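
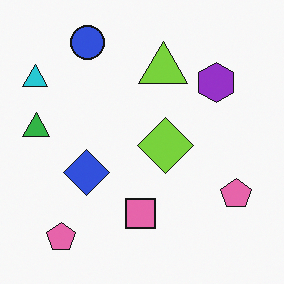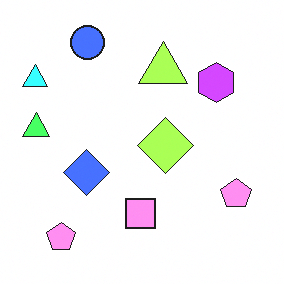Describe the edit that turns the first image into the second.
The transformation is: brightened a lot.

Every pixel — background and shapes alike — is uniformly brightened.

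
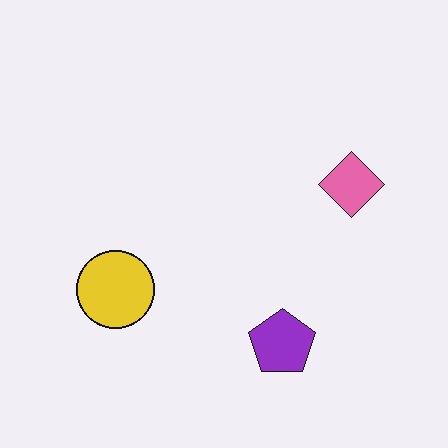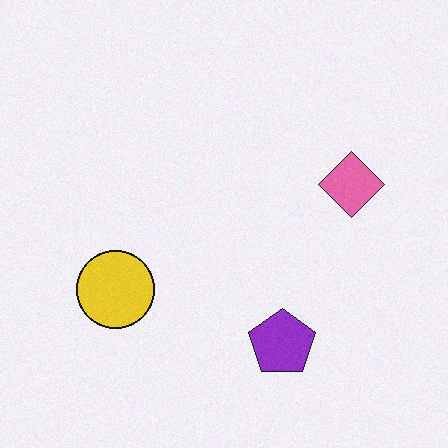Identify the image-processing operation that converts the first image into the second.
The second image is the first degraded with subtle gaussian noise.

Random speckle covers the whole image, including the flat background.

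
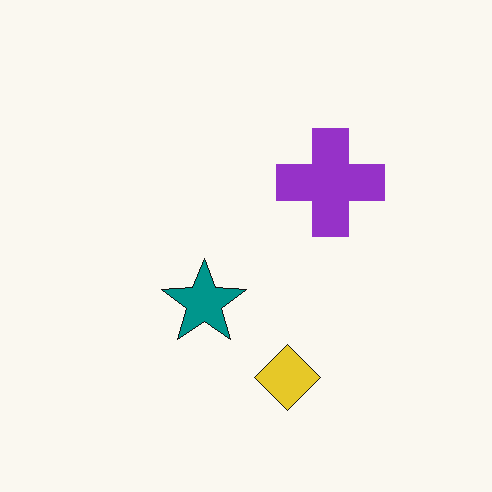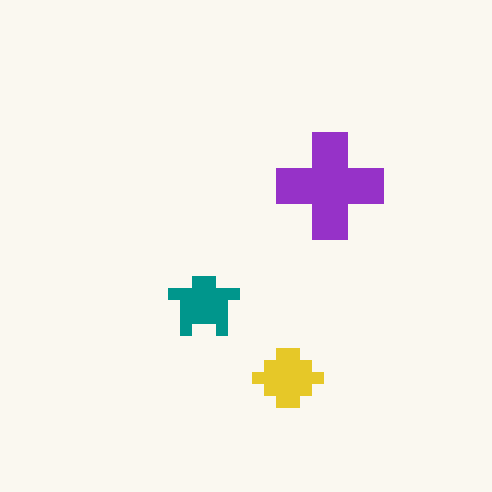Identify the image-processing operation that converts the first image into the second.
Coarsely pixelated.

Shapes are reduced to large square blocks; fine edges and outlines are lost — a downscale-then-upscale (mosaic) effect.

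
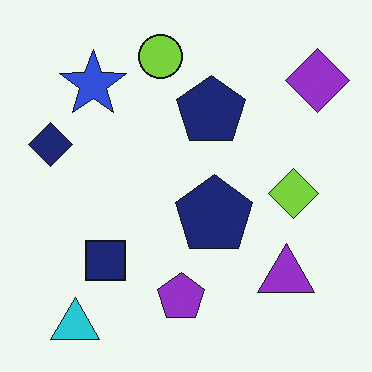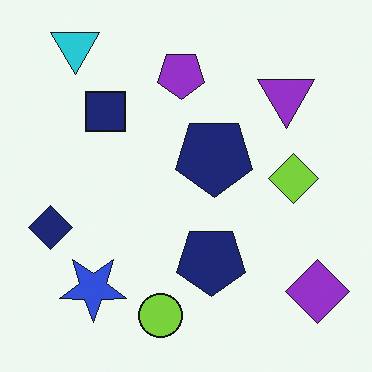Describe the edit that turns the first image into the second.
It was flipped vertically (top ↔ bottom).

The cyan triangle is in the bottom-left of the first image and the top-left of the second — shapes on opposite sides of the horizontal midline have swapped in a mirror flip.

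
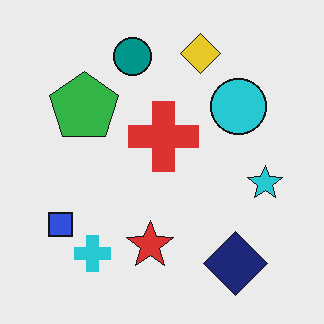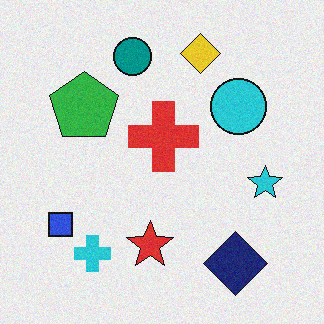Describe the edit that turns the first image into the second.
It was degraded with light additive noise.

Random speckle covers the whole image, including the flat background.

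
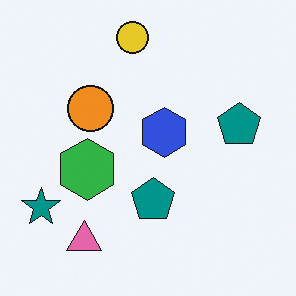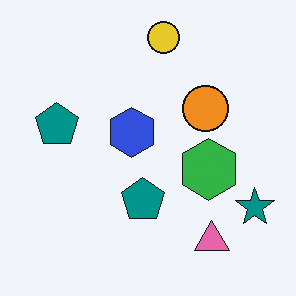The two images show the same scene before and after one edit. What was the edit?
The transformation is: flipped horizontally (left ↔ right).

The teal star is in the bottom-left of the first image and the bottom-right of the second — shapes on opposite sides of the vertical midline have swapped in a mirror flip.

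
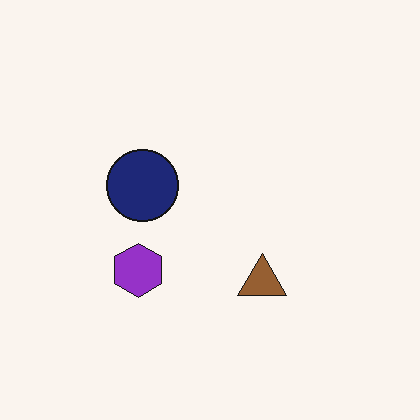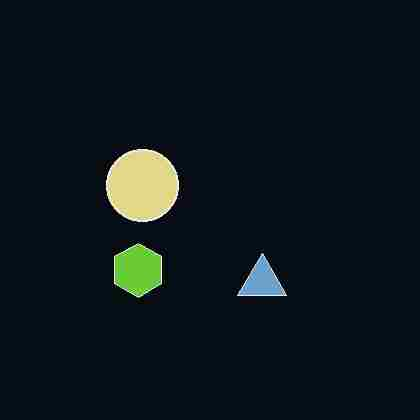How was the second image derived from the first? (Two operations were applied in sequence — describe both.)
The transformation is: color-inverted (negative), then heavily JPEG-compressed with obvious blocking artifacts.

The light background has become dark and every shape's color is its complement — a photographic negative. Blocky 8×8 compression artifacts appear around shape edges and the flat background shows ringing — characteristic JPEG degradation.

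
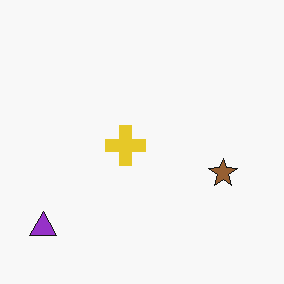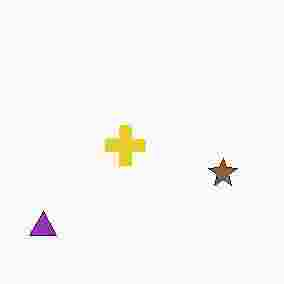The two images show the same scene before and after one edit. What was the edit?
The second image is the first heavily JPEG-compressed with obvious blocking artifacts.

Blocky 8×8 compression artifacts appear around shape edges and the flat background shows ringing — characteristic JPEG degradation.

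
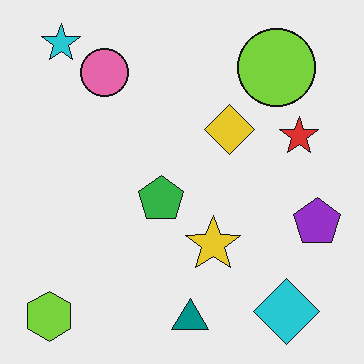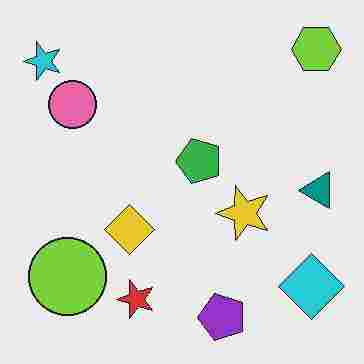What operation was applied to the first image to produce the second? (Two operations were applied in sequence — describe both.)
The image was heavily JPEG-compressed with obvious blocking artifacts, then transposed (reflected across the top-left ↔ bottom-right diagonal).

Blocky 8×8 compression artifacts appear around shape edges and the flat background shows ringing — characteristic JPEG degradation. Shapes have swapped their row and column positions — what was in the top-right is now in the bottom-left — a diagonal reflection.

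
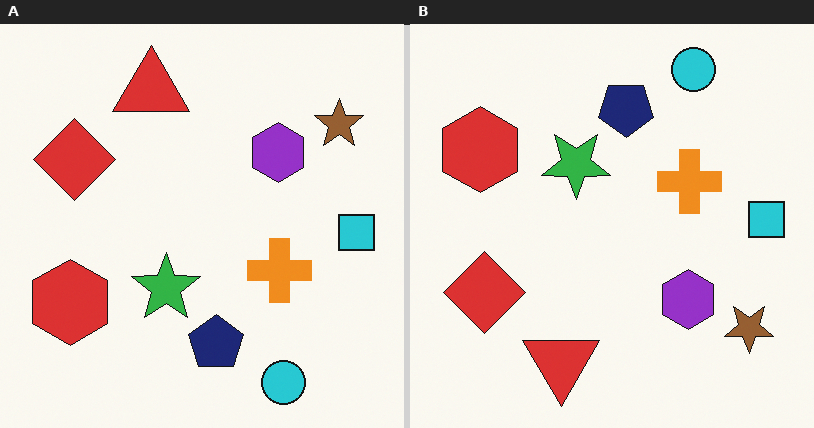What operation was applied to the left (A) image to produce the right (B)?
The image was flipped vertically (top ↔ bottom).

The cyan circle is in the bottom-right of the left (A) image and the top-right of the right (B) — shapes on opposite sides of the horizontal midline have swapped in a mirror flip.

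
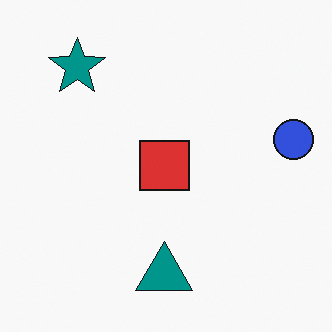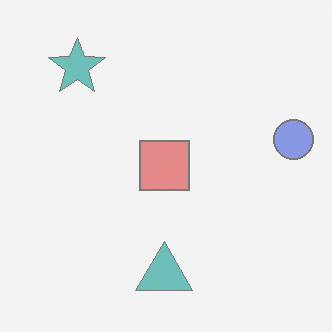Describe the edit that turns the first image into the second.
The second image is the first washed out (contrast reduced).

Tones are pushed toward mid-grey across the whole image — a global contrast change.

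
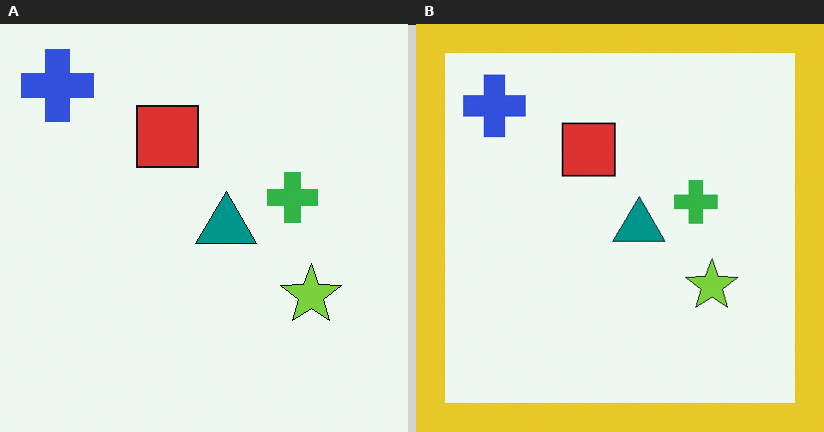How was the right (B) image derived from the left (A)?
The transformation is: framed with a yellow border.

A solid yellow frame runs around the edge of the right (B) image, with the content slightly shrunk inside it.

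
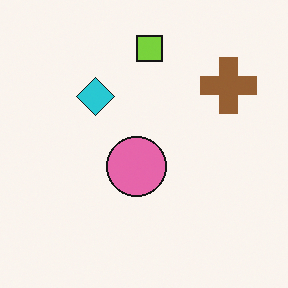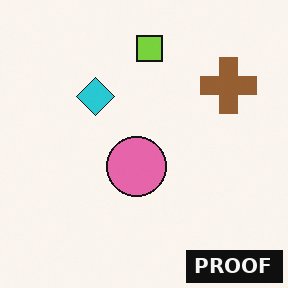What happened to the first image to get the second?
The transformation is: watermarked with the text "PROOF" in the lower-right corner.

A dark label reading "PROOF" appears in the lower-right corner.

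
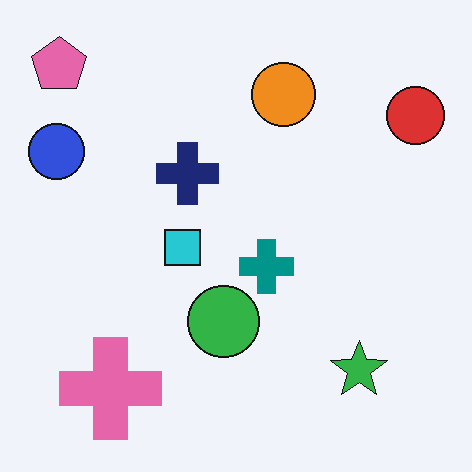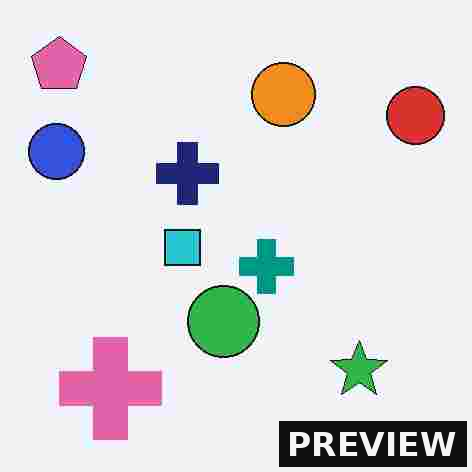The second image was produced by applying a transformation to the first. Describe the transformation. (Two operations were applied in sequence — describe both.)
It was heavily JPEG-compressed with obvious blocking artifacts, then watermarked with the text "PREVIEW" in the lower-right corner.

Blocky 8×8 compression artifacts appear around shape edges and the flat background shows ringing — characteristic JPEG degradation. A dark label reading "PREVIEW" appears in the lower-right corner.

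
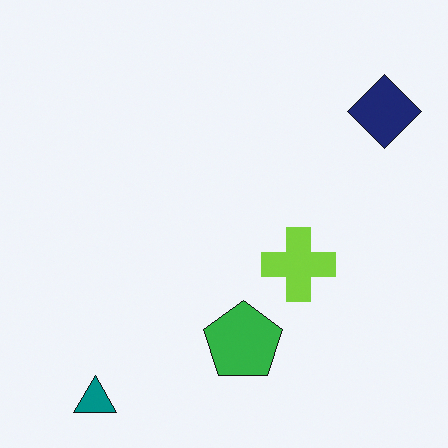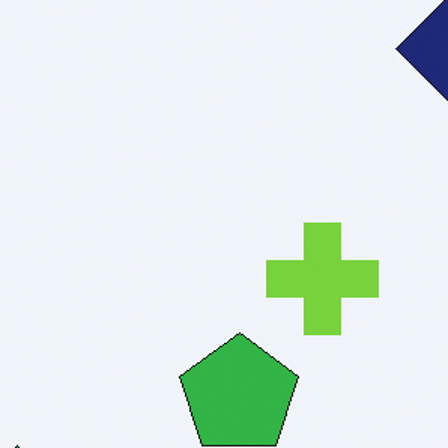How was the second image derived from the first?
This is the original image cropped slightly and scaled back up.

The visible shapes are larger and the field of view is narrower; shapes near the original edges may be partly or wholly outside the frame — a crop-and-rescale.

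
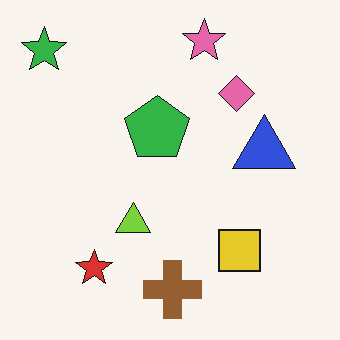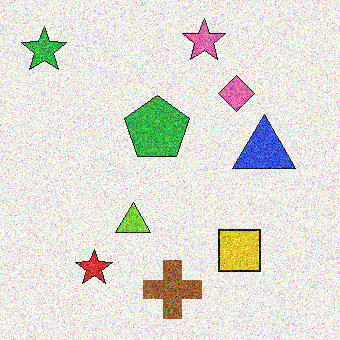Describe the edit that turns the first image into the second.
Degraded with strong gaussian noise.

Random speckle covers the whole image, including the flat background.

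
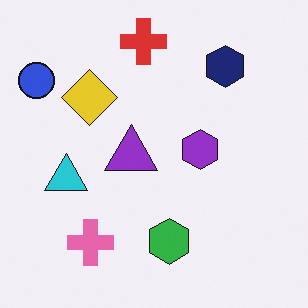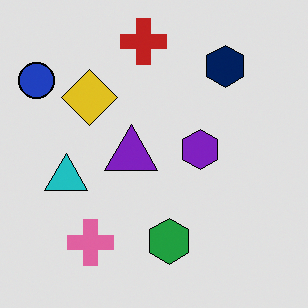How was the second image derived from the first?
The transformation is: posterized to a reduced palette.

Each flat color has snapped to a coarser quantized level — most visibly, the near-white background has dropped to a flat grey.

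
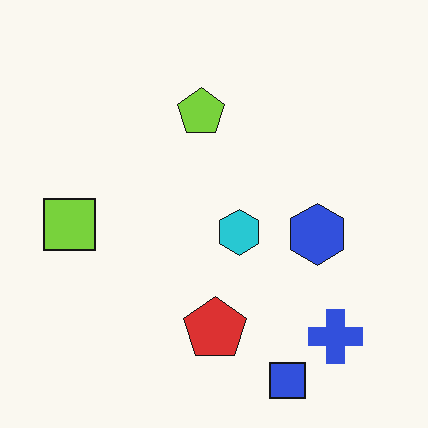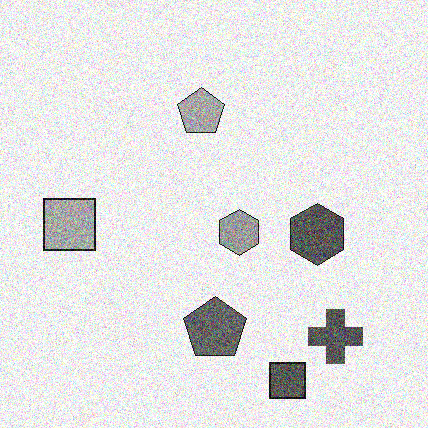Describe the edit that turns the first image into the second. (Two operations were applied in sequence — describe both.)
The second image is the first converted to grayscale, then degraded with a thick layer of grain.

All color is removed — every shape is now a shade of grey. Random speckle covers the whole image, including the flat background.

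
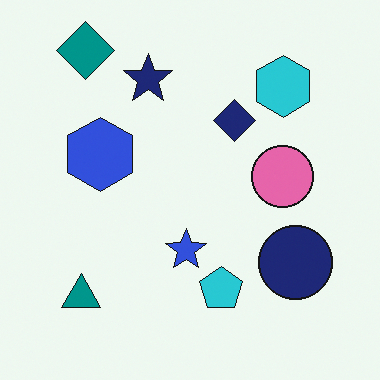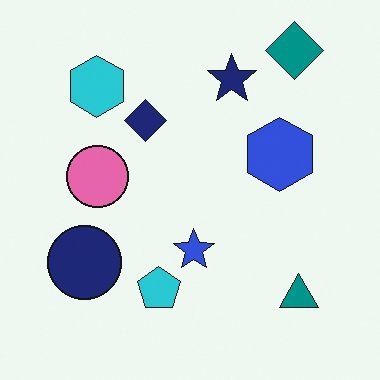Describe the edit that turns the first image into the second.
The image was flipped horizontally (left ↔ right).

The teal triangle is in the bottom-left of the first image and the bottom-right of the second — shapes on opposite sides of the vertical midline have swapped in a mirror flip.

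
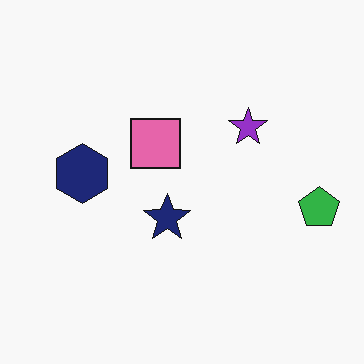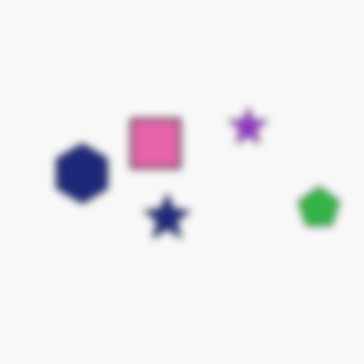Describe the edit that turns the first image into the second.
The second image is the first noticeably gaussian-blurred.

Shape edges and outlines are uniformly softened across the whole image.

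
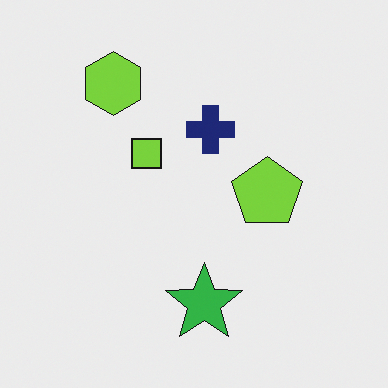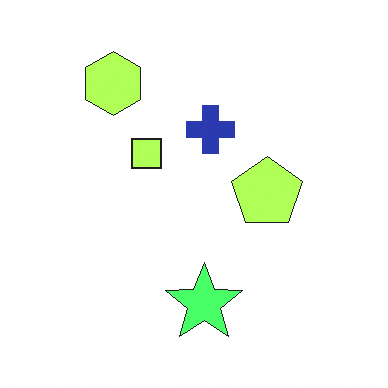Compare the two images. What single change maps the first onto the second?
It was brightened a lot.

Every pixel — background and shapes alike — is uniformly brightened.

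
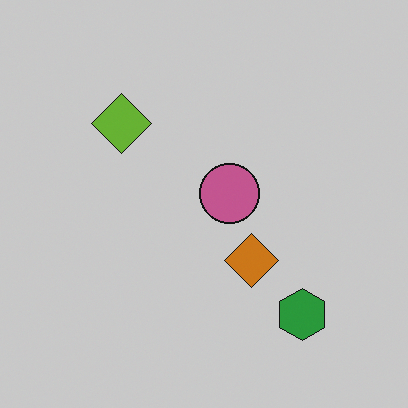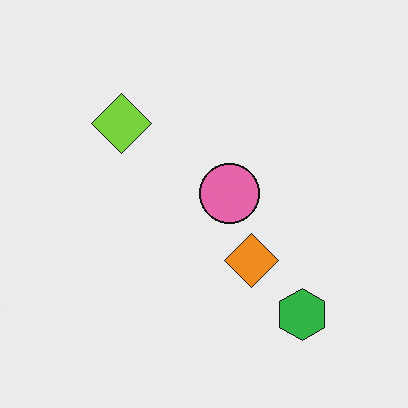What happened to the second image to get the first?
It was slightly darkened.

Every pixel — background and shapes alike — is uniformly darkened.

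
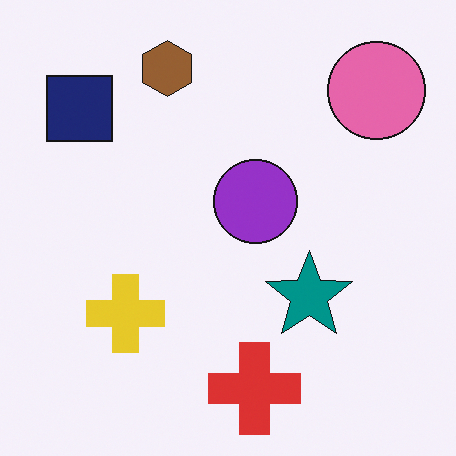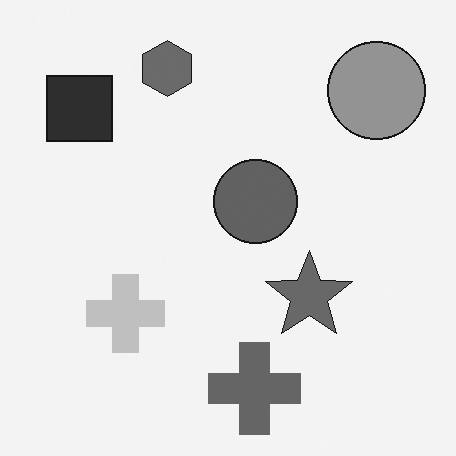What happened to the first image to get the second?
The second image is the first converted to grayscale.

All color is removed — every shape is now a shade of grey.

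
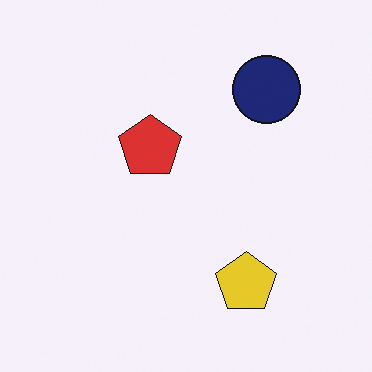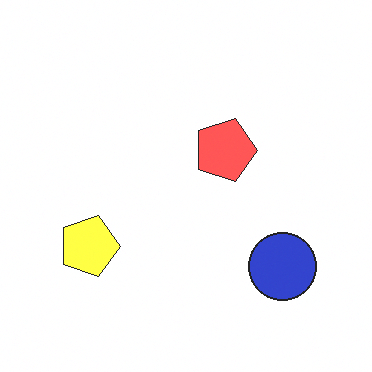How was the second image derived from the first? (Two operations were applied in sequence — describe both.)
The second image is the first substantially brightened, then rotated 90° clockwise.

Every pixel — background and shapes alike — is uniformly brightened. The navy circle sits in the top-right of the first image and the bottom-right of the second — consistent with a whole-image 90° clockwise rotation.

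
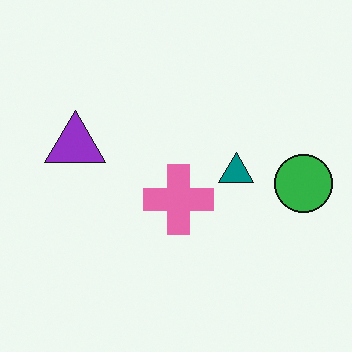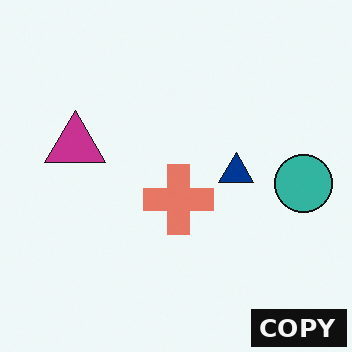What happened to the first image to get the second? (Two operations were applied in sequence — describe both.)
It was hue-shifted by a small amount, then watermarked with the text "COPY" in the lower-right corner.

Every shape's color has rotated by the same amount around the hue wheel — a uniform hue shift. A dark label reading "COPY" appears in the lower-right corner.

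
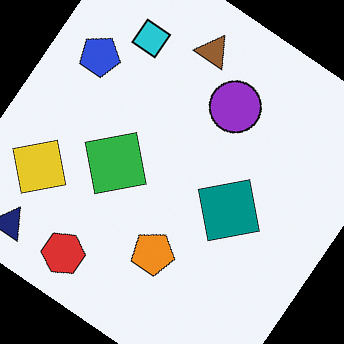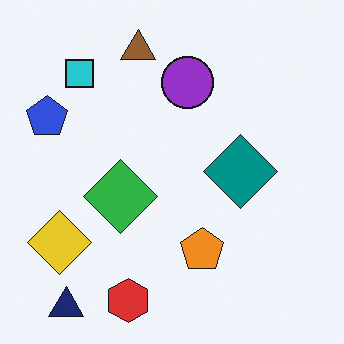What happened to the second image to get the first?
It was rotated clockwise by a large amount — several tens of degrees.

Every shape is tilted by the same angle and the image corners show triangular fill wedges — a whole-image rotation by a non-right angle.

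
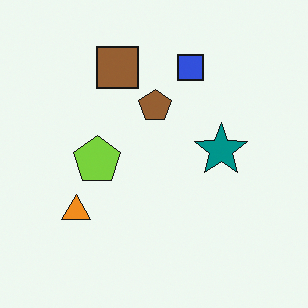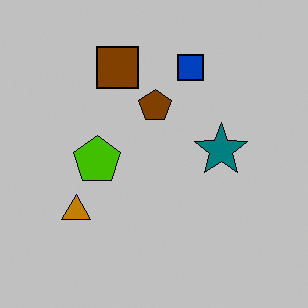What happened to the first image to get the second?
The image was heavily posterized to just a handful of flat colors.

Each flat color has snapped to a coarser quantized level — most visibly, the near-white background has dropped to a flat grey.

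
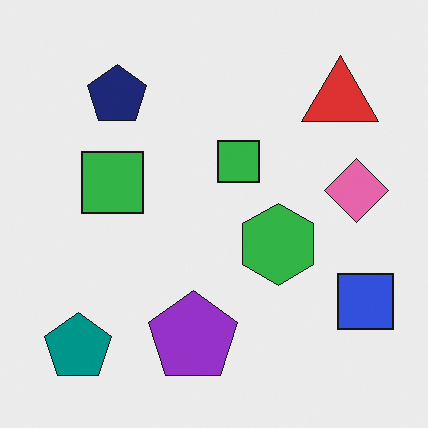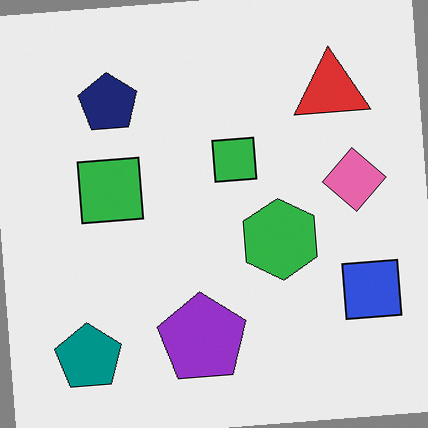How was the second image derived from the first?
The transformation is: rotated counter-clockwise by a few degrees.

Every shape is tilted by the same angle and the image corners show triangular fill wedges — a whole-image rotation by a non-right angle.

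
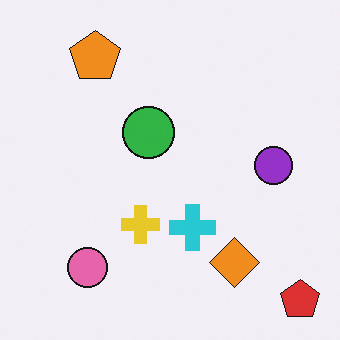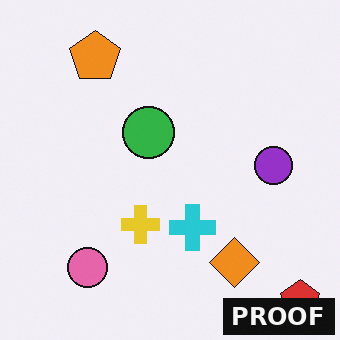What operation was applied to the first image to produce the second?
The second image is the first watermarked with the text "PROOF" in the lower-right corner.

A dark label reading "PROOF" appears in the lower-right corner.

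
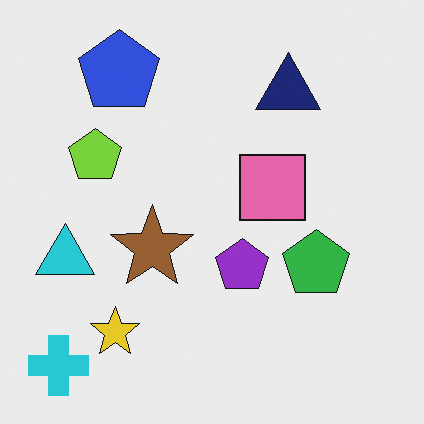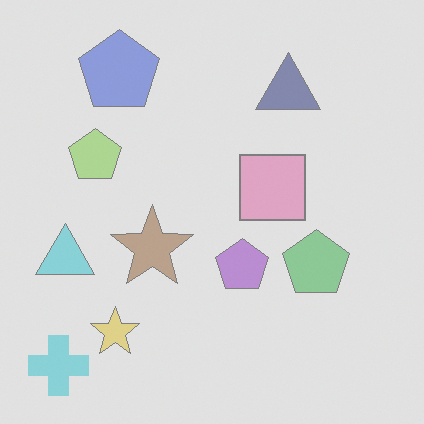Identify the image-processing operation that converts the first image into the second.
Washed out (contrast reduced).

Tones are pushed toward mid-grey across the whole image — a global contrast change.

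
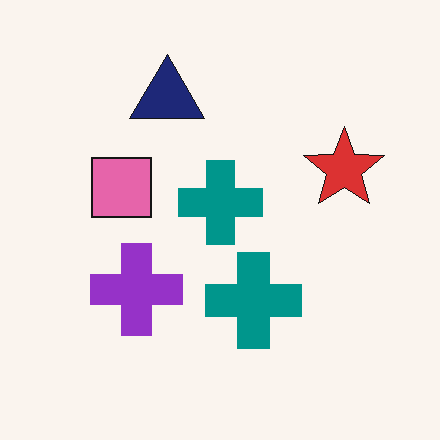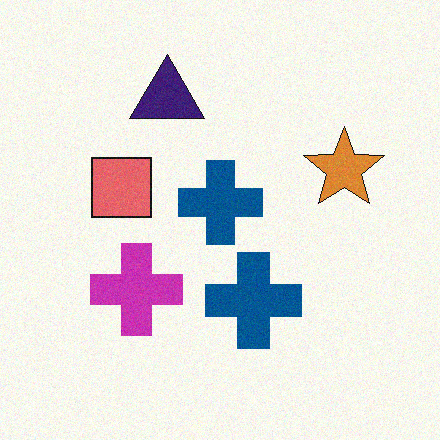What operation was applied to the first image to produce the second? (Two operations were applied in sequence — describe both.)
It was hue-shifted by a small amount, then degraded with a light layer of grain.

Every shape's color has rotated by the same amount around the hue wheel — a uniform hue shift. Random speckle covers the whole image, including the flat background.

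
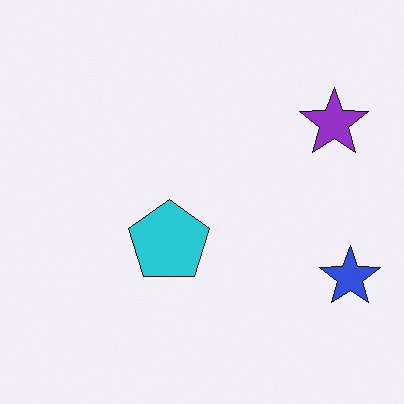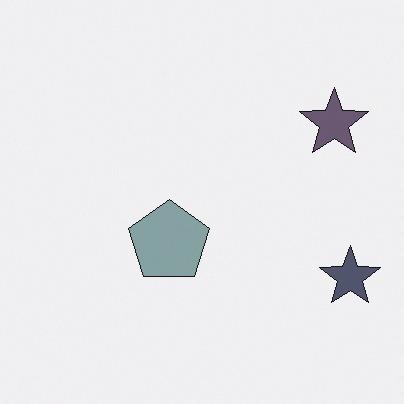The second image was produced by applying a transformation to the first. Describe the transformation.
The second image is the first heavily desaturated.

All colors are more muted and greyish — a global saturation change.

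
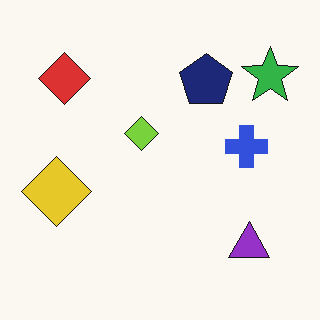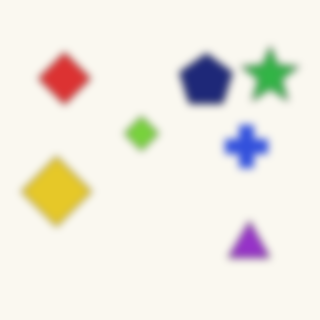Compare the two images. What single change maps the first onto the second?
It was moderately blurred.

Shape edges and outlines are uniformly softened across the whole image.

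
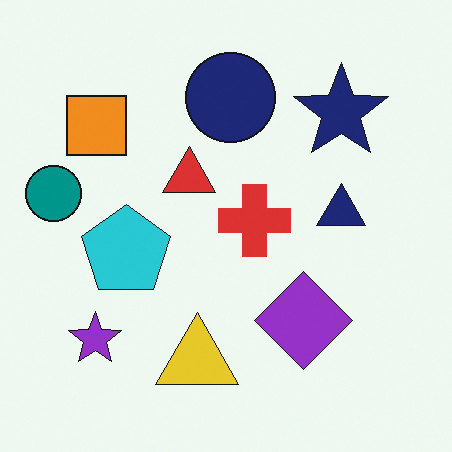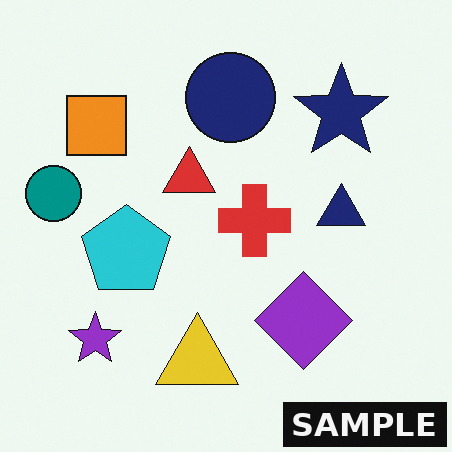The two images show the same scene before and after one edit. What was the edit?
The transformation is: watermarked with the text "SAMPLE" in the lower-right corner.

A dark label reading "SAMPLE" appears in the lower-right corner.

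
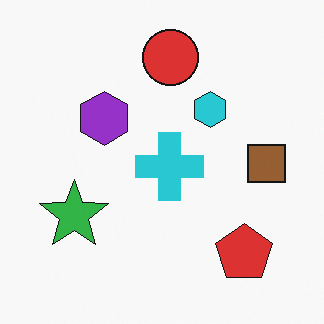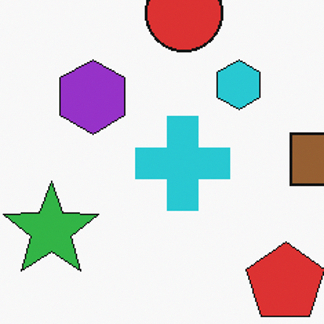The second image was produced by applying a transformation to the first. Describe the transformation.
The transformation is: cropped slightly and scaled back up.

The visible shapes are larger and the field of view is narrower; shapes near the original edges may be partly or wholly outside the frame — a crop-and-rescale.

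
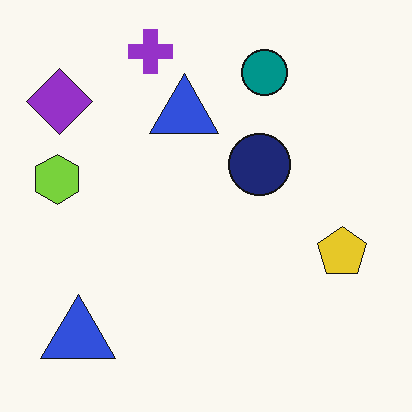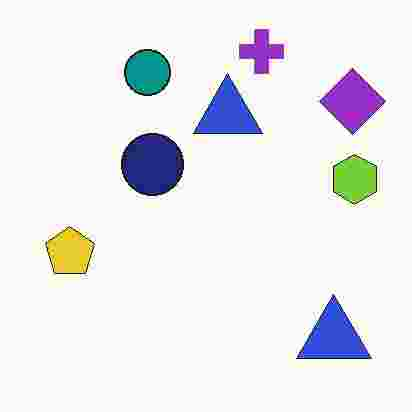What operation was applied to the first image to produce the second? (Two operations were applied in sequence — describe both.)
This is the original image flipped horizontally (left ↔ right), then degraded with heavy JPEG compression.

The lime hexagon is in the left of the first image and the right of the second — shapes on opposite sides of the vertical midline have swapped in a mirror flip. Blocky 8×8 compression artifacts appear around shape edges and the flat background shows ringing — characteristic JPEG degradation.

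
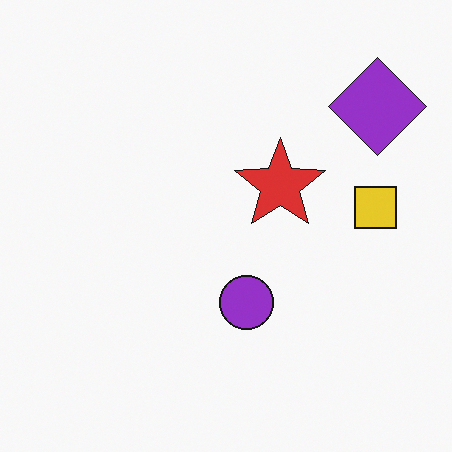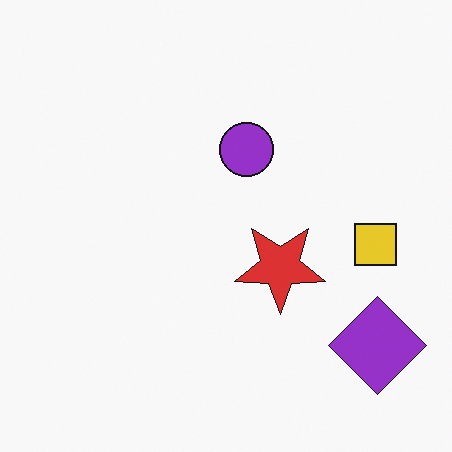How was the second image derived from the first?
The image was flipped vertically (top ↔ bottom).

The purple diamond is in the top-right of the first image and the bottom-right of the second — shapes on opposite sides of the horizontal midline have swapped in a mirror flip.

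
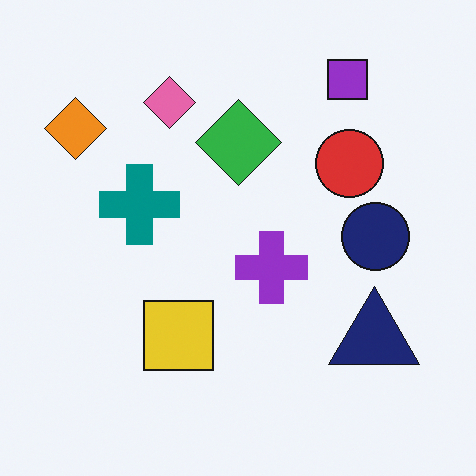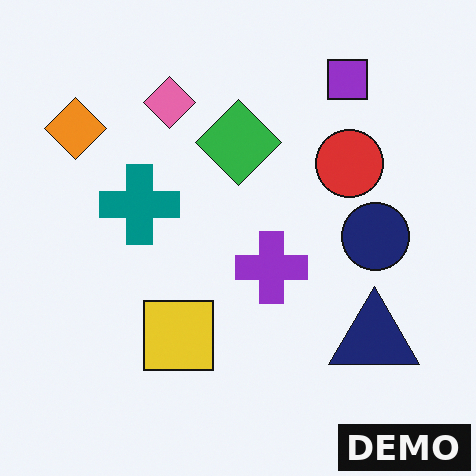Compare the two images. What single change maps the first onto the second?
This is the original image watermarked with the text "DEMO" in the lower-right corner.

A dark label reading "DEMO" appears in the lower-right corner.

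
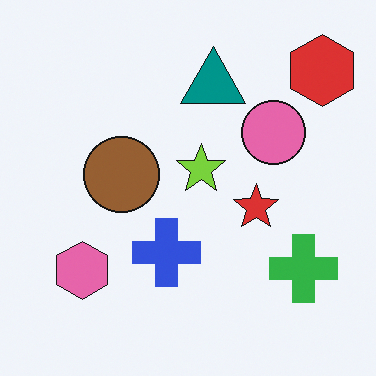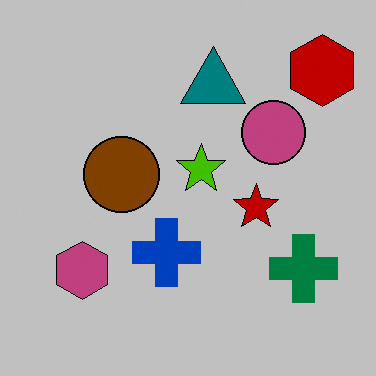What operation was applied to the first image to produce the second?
The image was heavily posterized to just a handful of flat colors.

Each flat color has snapped to a coarser quantized level — most visibly, the near-white background has dropped to a flat grey.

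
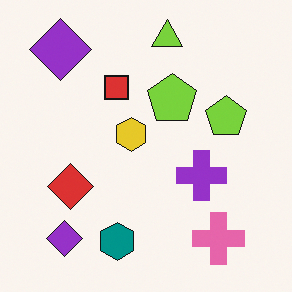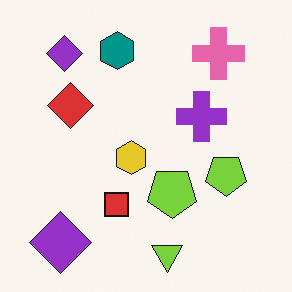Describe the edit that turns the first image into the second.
This is the original image flipped vertically (top ↔ bottom).

The lime triangle is in the top of the first image and the bottom of the second — shapes on opposite sides of the horizontal midline have swapped in a mirror flip.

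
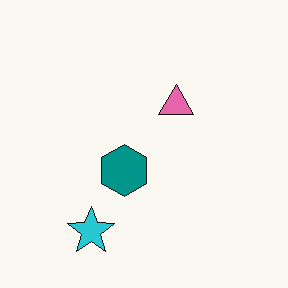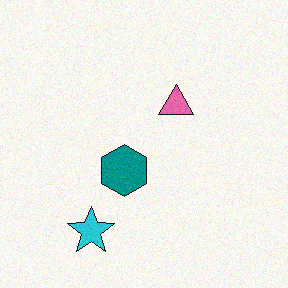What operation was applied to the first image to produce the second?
The transformation is: degraded with a light layer of grain.

Random speckle covers the whole image, including the flat background.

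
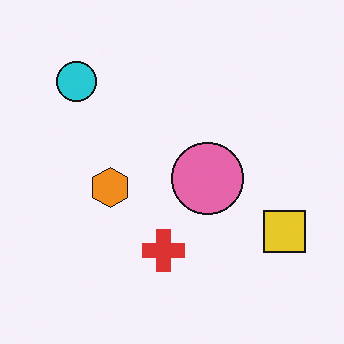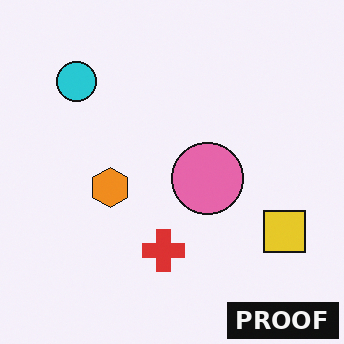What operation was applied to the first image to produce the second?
It was watermarked with the text "PROOF" in the lower-right corner.

A dark label reading "PROOF" appears in the lower-right corner.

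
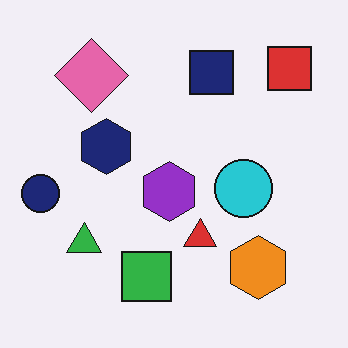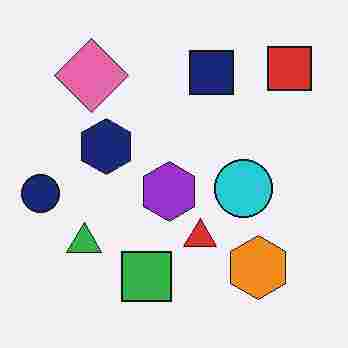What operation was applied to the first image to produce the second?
Degraded with heavy JPEG compression.

Blocky 8×8 compression artifacts appear around shape edges and the flat background shows ringing — characteristic JPEG degradation.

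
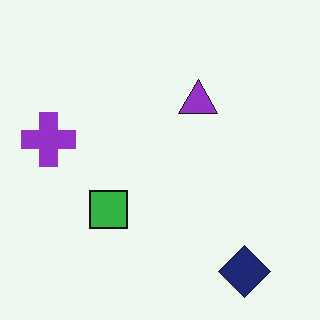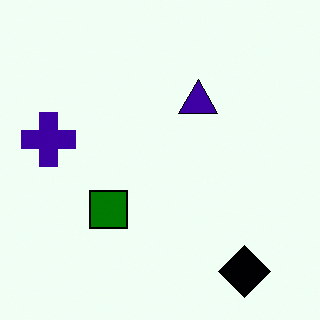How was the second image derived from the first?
The image was given much higher contrast.

Tones are pushed away from mid-grey across the whole image — a global contrast change.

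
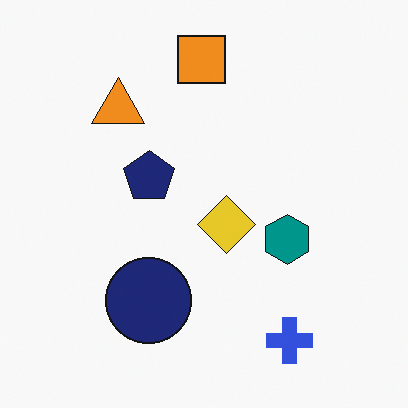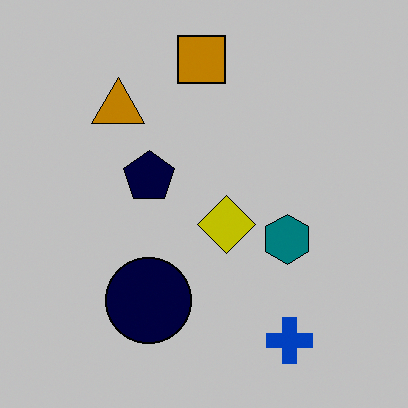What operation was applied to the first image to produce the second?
Aggressively posterized.

Each flat color has snapped to a coarser quantized level — most visibly, the near-white background has dropped to a flat grey.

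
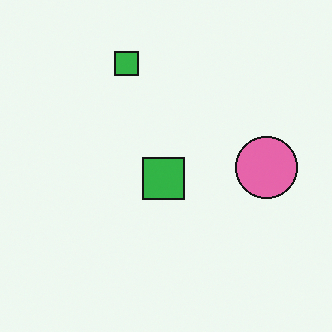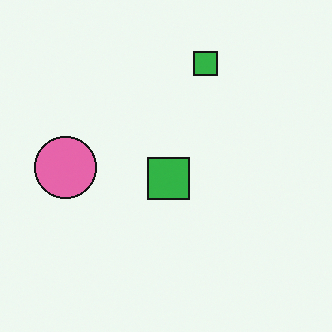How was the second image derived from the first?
It was flipped horizontally (left ↔ right).

The pink circle is in the right of the first image and the left of the second — shapes on opposite sides of the vertical midline have swapped in a mirror flip.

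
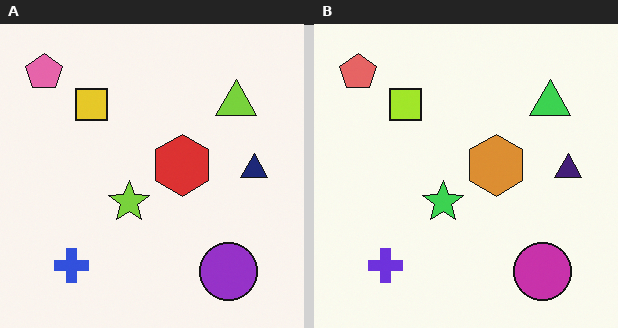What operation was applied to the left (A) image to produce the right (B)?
Hue-shifted by a small amount.

Every shape's color has rotated by the same amount around the hue wheel — a uniform hue shift.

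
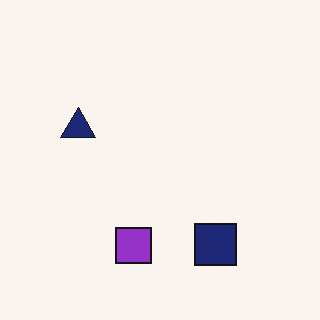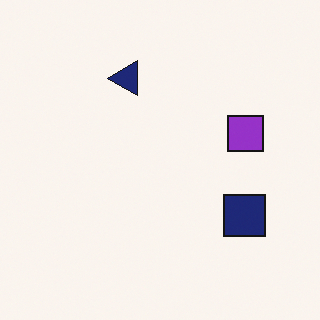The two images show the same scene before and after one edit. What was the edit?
Transposed (reflected across the top-left ↔ bottom-right diagonal).

Shapes have swapped their row and column positions — what was in the top-right is now in the bottom-left — a diagonal reflection.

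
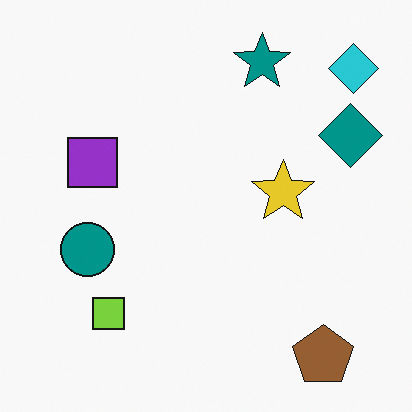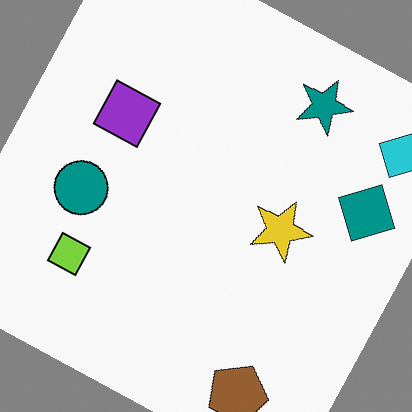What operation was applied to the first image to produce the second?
It was rotated clockwise by a clearly visible amount.

Every shape is tilted by the same angle and the image corners show triangular fill wedges — a whole-image rotation by a non-right angle.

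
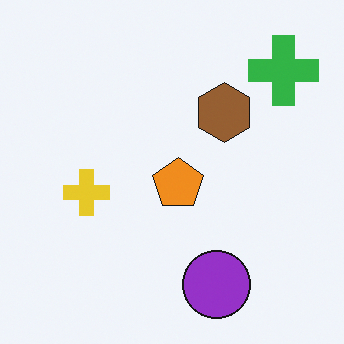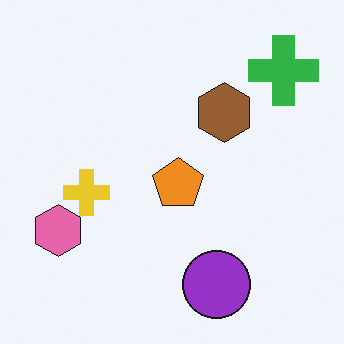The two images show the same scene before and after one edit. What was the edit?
This is the original image overlaid with an additional pink hexagon.

A pink hexagon appears in the second image that is absent from the first.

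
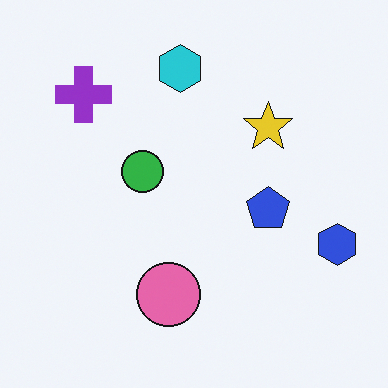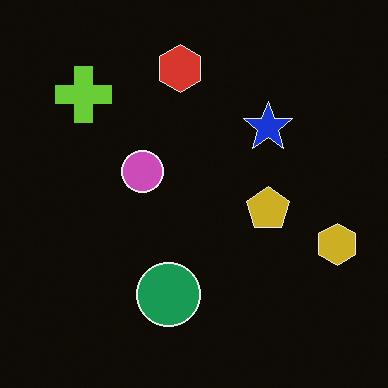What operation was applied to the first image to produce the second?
The transformation is: color-inverted (negative).

The light background has become dark and every shape's color is its complement — a photographic negative.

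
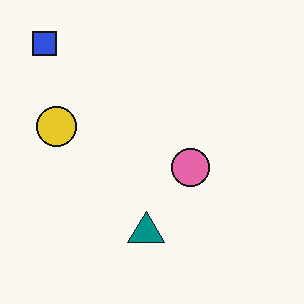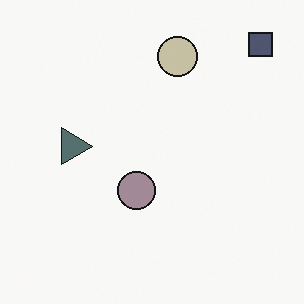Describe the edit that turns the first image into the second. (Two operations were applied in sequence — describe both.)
It was rotated 90° clockwise, then heavily desaturated.

The blue square sits in the top-left of the first image and the top-right of the second — consistent with a whole-image 90° clockwise rotation. All colors are more muted and greyish — a global saturation change.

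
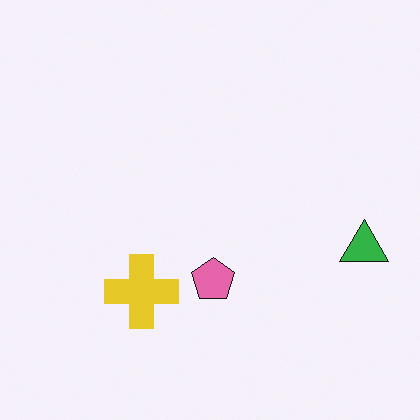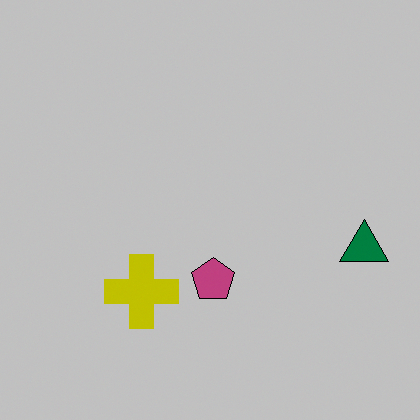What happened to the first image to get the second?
The image was heavily posterized to just a handful of flat colors.

Each flat color has snapped to a coarser quantized level — most visibly, the near-white background has dropped to a flat grey.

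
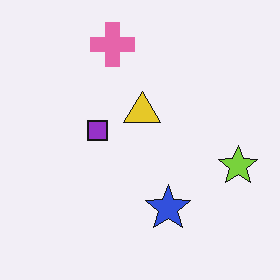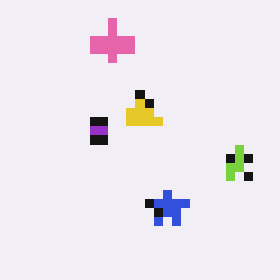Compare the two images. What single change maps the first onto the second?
It was coarsely pixelated.

Shapes are reduced to large square blocks; fine edges and outlines are lost — a downscale-then-upscale (mosaic) effect.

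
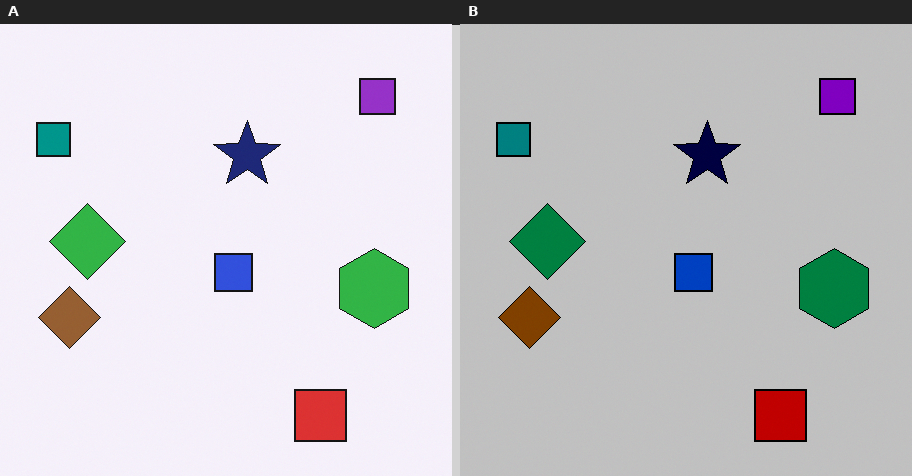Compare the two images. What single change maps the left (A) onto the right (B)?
This is the original image aggressively posterized.

Each flat color has snapped to a coarser quantized level — most visibly, the near-white background has dropped to a flat grey.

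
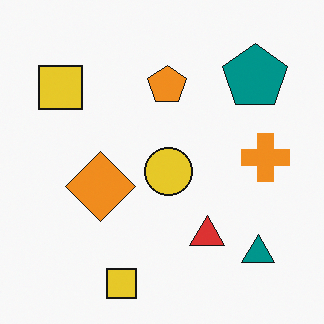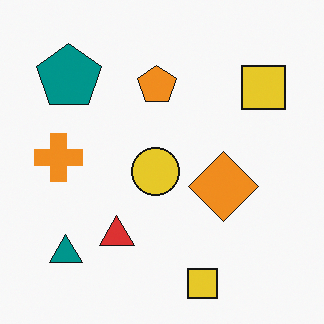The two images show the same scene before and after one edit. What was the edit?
Flipped horizontally (left ↔ right).

The orange cross is in the right of the first image and the left of the second — shapes on opposite sides of the vertical midline have swapped in a mirror flip.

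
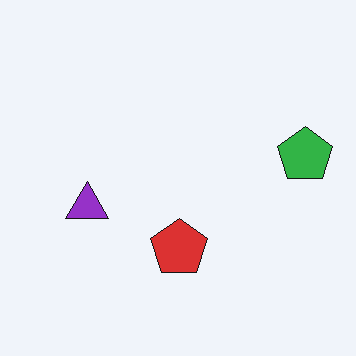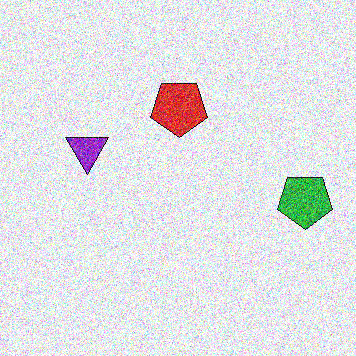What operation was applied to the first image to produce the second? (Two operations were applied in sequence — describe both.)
The transformation is: degraded with strong gaussian noise, then flipped vertically (top ↔ bottom).

Random speckle covers the whole image, including the flat background. The red pentagon is in the bottom of the first image and the top of the second — shapes on opposite sides of the horizontal midline have swapped in a mirror flip.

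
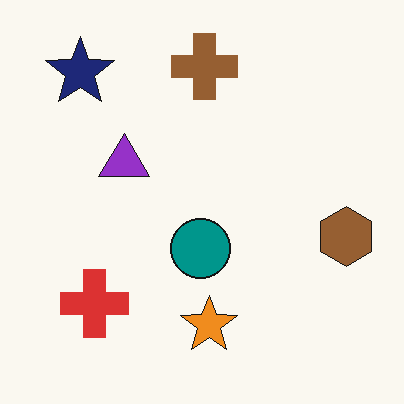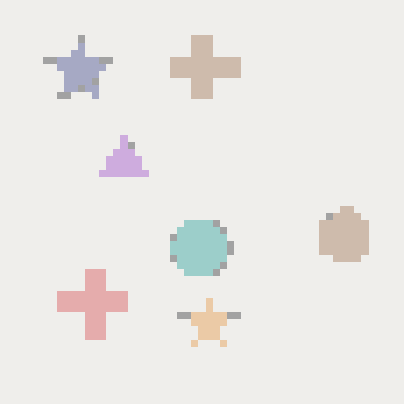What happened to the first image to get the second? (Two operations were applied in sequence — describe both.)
The image was given much lower contrast, then moderately pixelated.

Tones are pushed toward mid-grey across the whole image — a global contrast change. Shapes are reduced to large square blocks; fine edges and outlines are lost — a downscale-then-upscale (mosaic) effect.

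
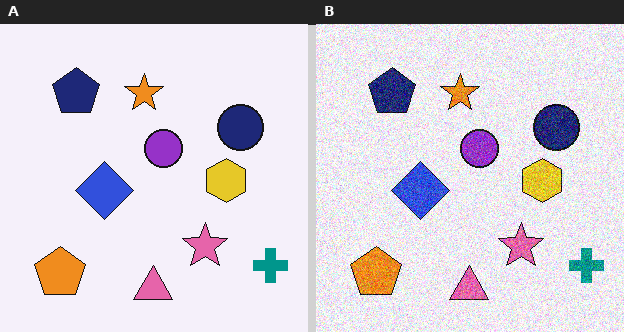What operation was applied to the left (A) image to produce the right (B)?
It was degraded with strong gaussian noise.

Random speckle covers the whole image, including the flat background.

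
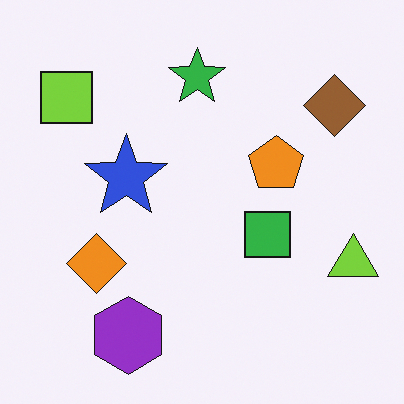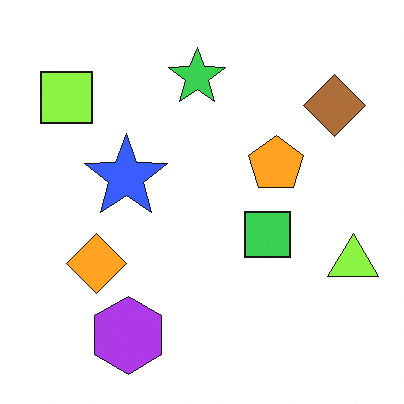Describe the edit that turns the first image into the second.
The transformation is: brightened a little.

Every pixel — background and shapes alike — is uniformly brightened.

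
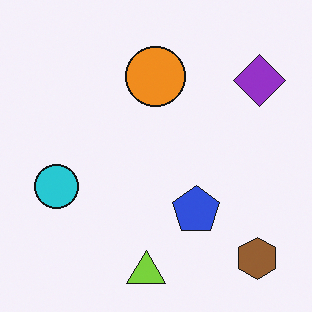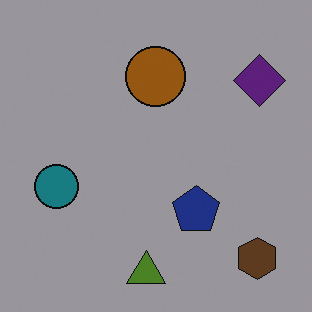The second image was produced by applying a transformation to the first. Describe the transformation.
The second image is the first substantially darkened.

Every pixel — background and shapes alike — is uniformly darkened.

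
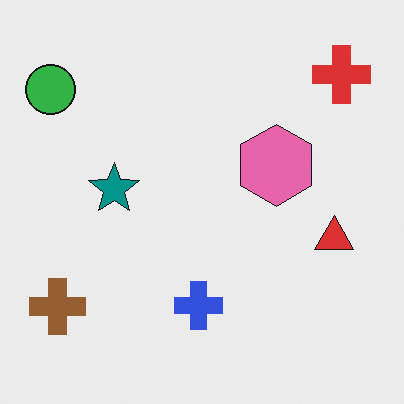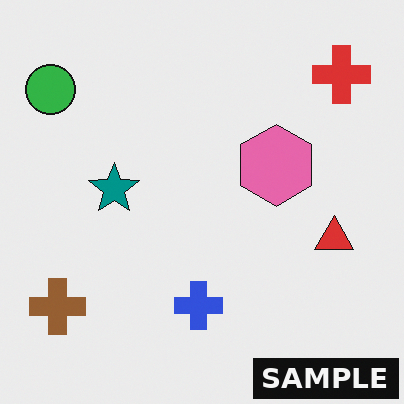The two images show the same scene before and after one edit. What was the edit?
This is the original image watermarked with the text "SAMPLE" in the lower-right corner.

A dark label reading "SAMPLE" appears in the lower-right corner.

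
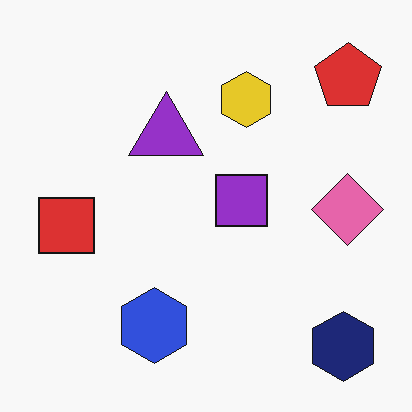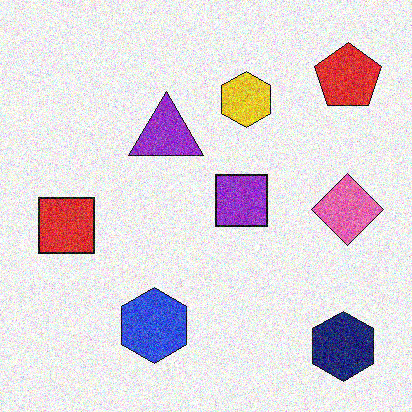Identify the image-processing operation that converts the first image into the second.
Degraded with a thick layer of grain.

Random speckle covers the whole image, including the flat background.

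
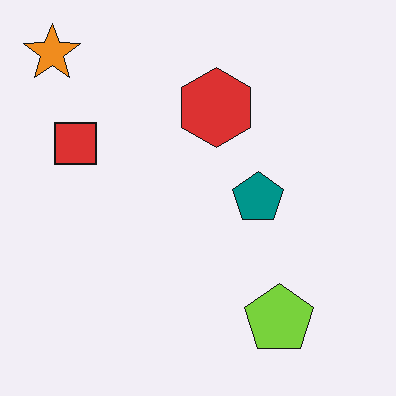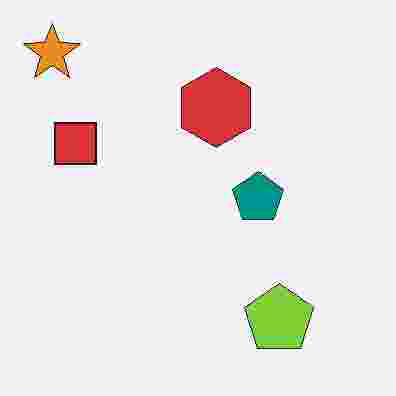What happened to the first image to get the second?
The second image is the first heavily JPEG-compressed with obvious blocking artifacts.

Blocky 8×8 compression artifacts appear around shape edges and the flat background shows ringing — characteristic JPEG degradation.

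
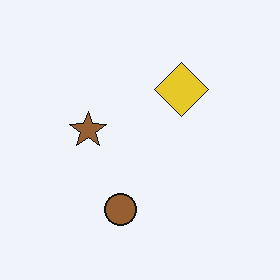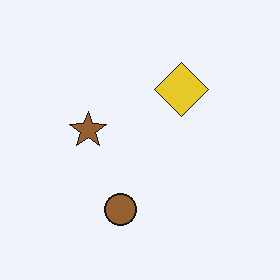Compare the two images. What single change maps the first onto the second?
This is the original image JPEG-compressed with visible artifacts.

Blocky 8×8 compression artifacts appear around shape edges and the flat background shows ringing — characteristic JPEG degradation.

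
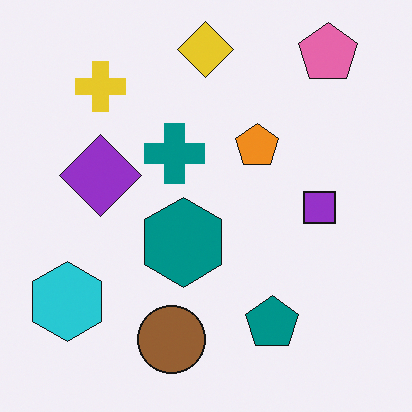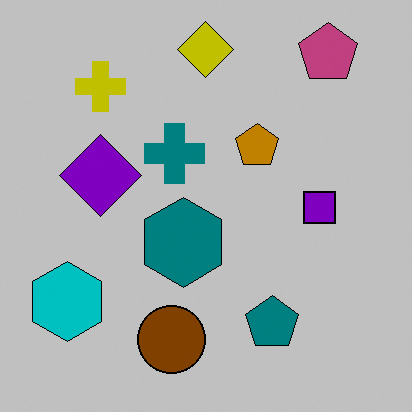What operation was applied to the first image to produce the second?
The image was heavily posterized to just a handful of flat colors.

Each flat color has snapped to a coarser quantized level — most visibly, the near-white background has dropped to a flat grey.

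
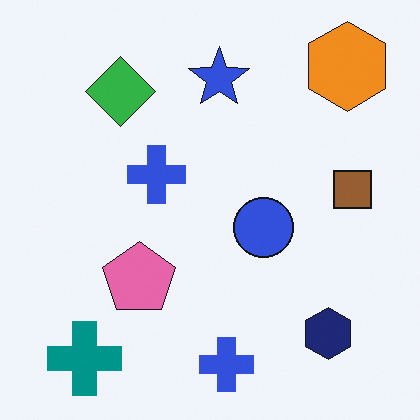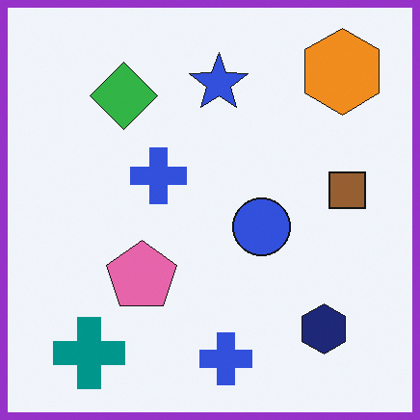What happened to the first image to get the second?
This is the original image framed with a purple border.

A solid purple frame runs around the edge of the second image, with the content slightly shrunk inside it.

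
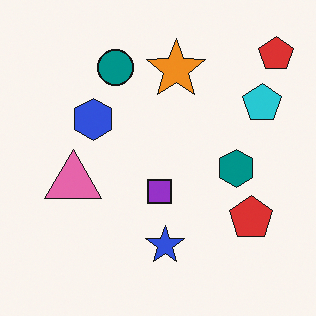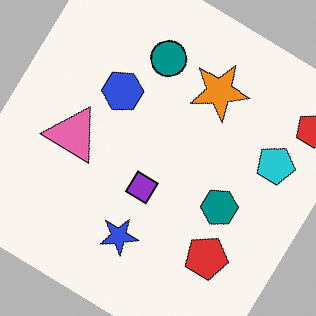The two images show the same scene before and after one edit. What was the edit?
This is the original image rotated clockwise by a large amount — several tens of degrees.

Every shape is tilted by the same angle and the image corners show triangular fill wedges — a whole-image rotation by a non-right angle.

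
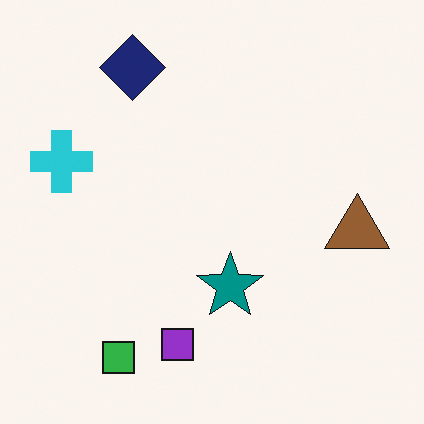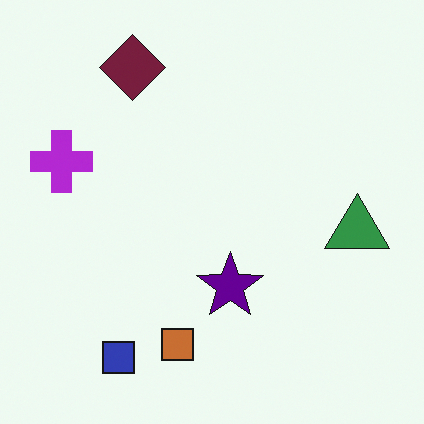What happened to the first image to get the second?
The second image is the first hue-shifted noticeably.

Every shape's color has rotated by the same amount around the hue wheel — a uniform hue shift.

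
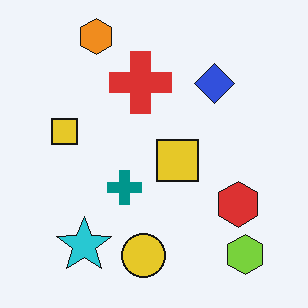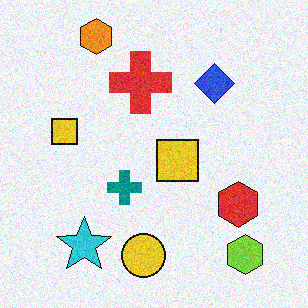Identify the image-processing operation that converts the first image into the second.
The image was degraded with moderate additive noise.

Random speckle covers the whole image, including the flat background.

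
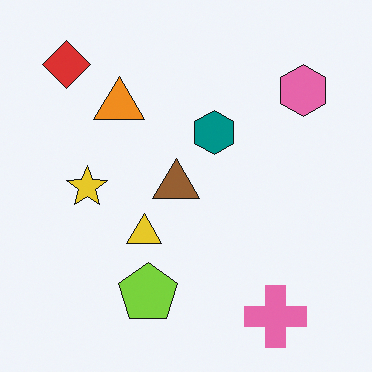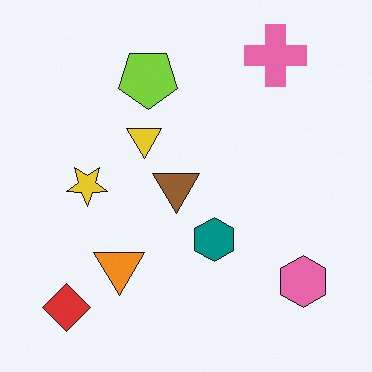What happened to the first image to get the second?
It was flipped vertically (top ↔ bottom).

The pink cross is in the bottom-right of the first image and the top-right of the second — shapes on opposite sides of the horizontal midline have swapped in a mirror flip.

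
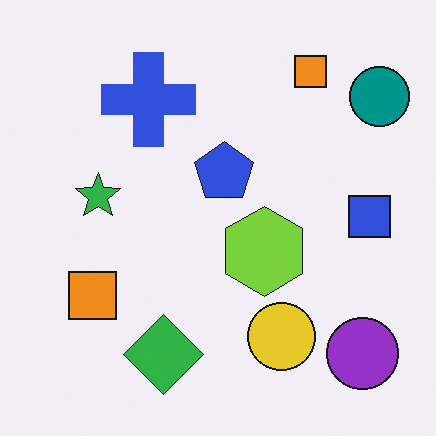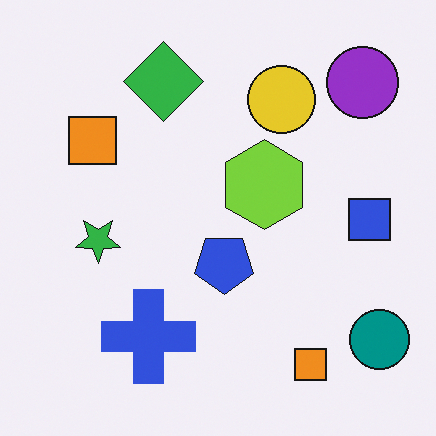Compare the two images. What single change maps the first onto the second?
Flipped vertically (top ↔ bottom).

The green diamond is in the bottom of the first image and the top of the second — shapes on opposite sides of the horizontal midline have swapped in a mirror flip.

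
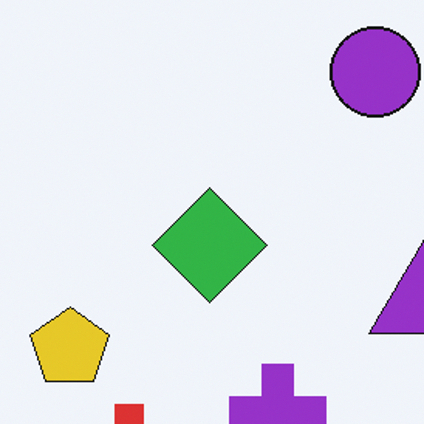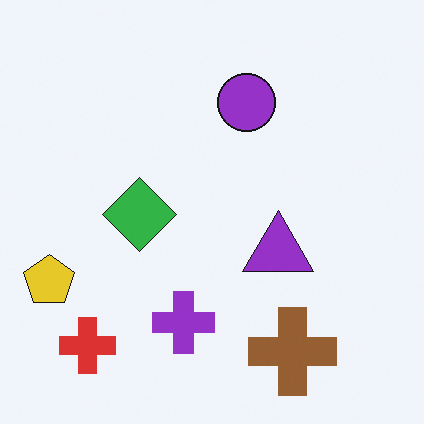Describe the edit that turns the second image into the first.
This is the original image cropped slightly and scaled back up.

The visible shapes are larger and the field of view is narrower; shapes near the original edges may be partly or wholly outside the frame — a crop-and-rescale.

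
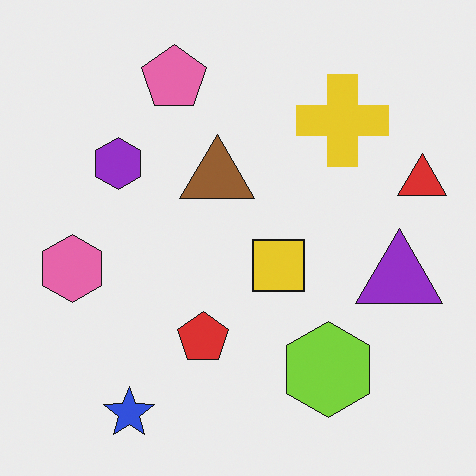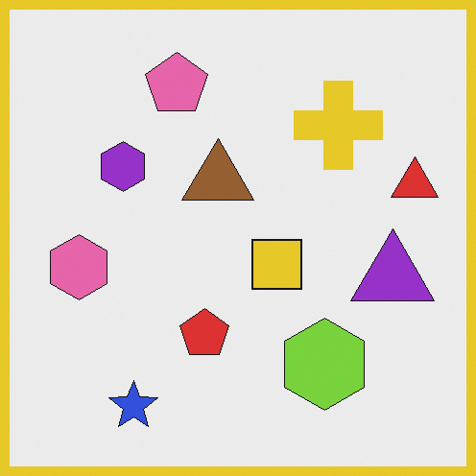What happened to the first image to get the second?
Framed with a yellow border.

A solid yellow frame runs around the edge of the second image, with the content slightly shrunk inside it.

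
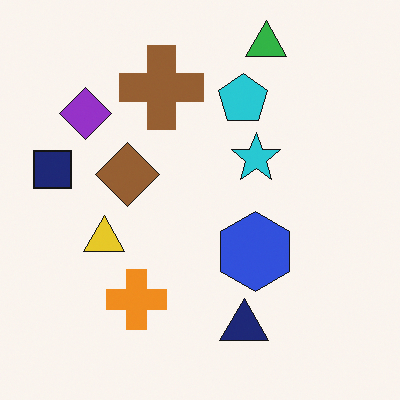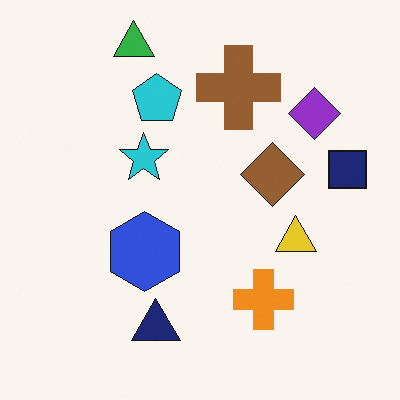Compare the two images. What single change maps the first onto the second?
The image was flipped horizontally (left ↔ right).

The navy square is in the left of the first image and the right of the second — shapes on opposite sides of the vertical midline have swapped in a mirror flip.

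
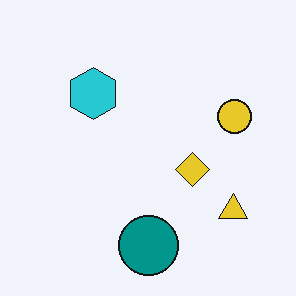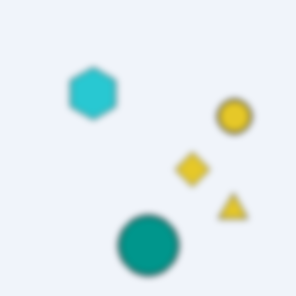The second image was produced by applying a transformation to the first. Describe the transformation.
It was moderately blurred.

Shape edges and outlines are uniformly softened across the whole image.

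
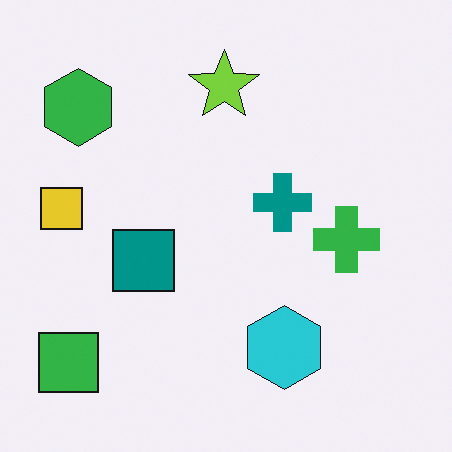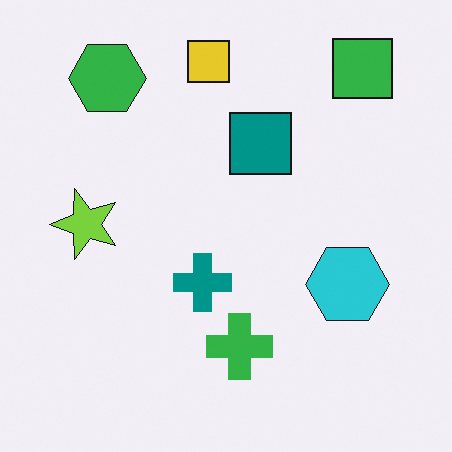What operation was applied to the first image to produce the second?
The second image is the first transposed (reflected across the top-left ↔ bottom-right diagonal).

Shapes have swapped their row and column positions — what was in the top-right is now in the bottom-left — a diagonal reflection.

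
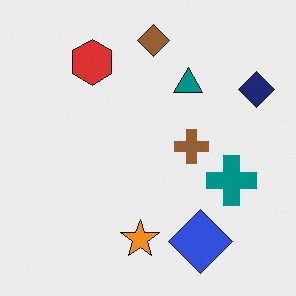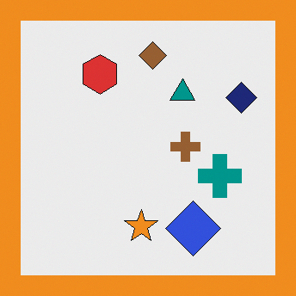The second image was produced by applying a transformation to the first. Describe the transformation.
The image was framed with a orange border.

A solid orange frame runs around the edge of the second image, with the content slightly shrunk inside it.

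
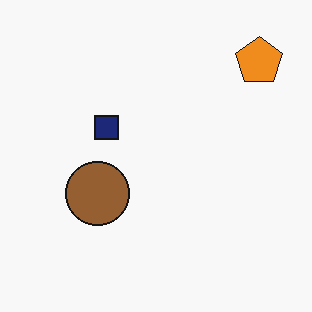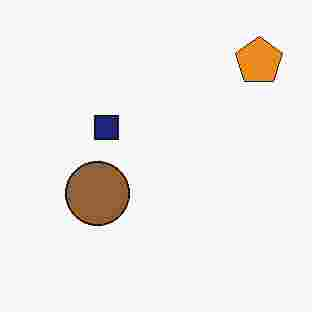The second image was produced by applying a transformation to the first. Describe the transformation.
It was degraded with heavy JPEG compression.

Blocky 8×8 compression artifacts appear around shape edges and the flat background shows ringing — characteristic JPEG degradation.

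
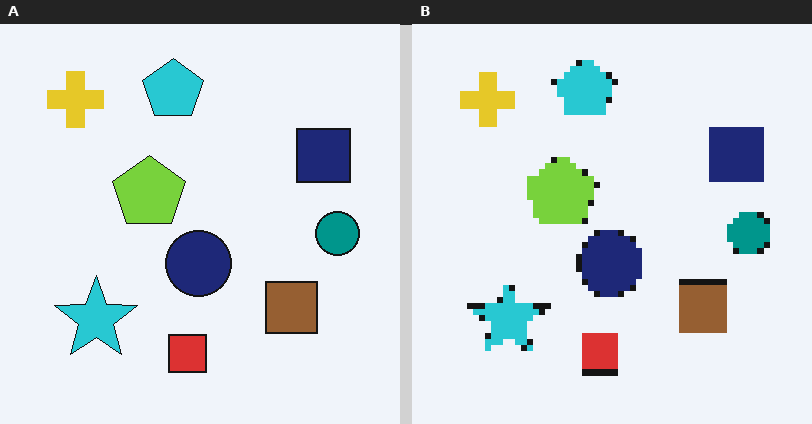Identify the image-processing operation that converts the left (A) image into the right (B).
The transformation is: moderately pixelated.

Shapes are reduced to large square blocks; fine edges and outlines are lost — a downscale-then-upscale (mosaic) effect.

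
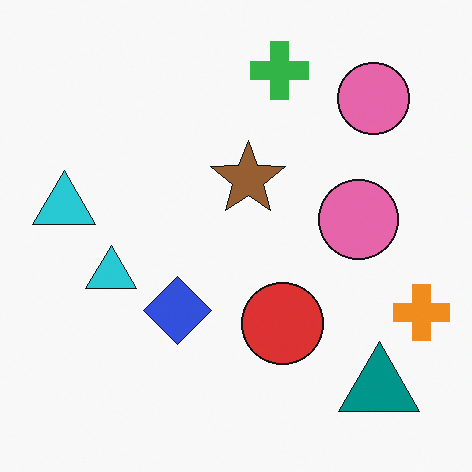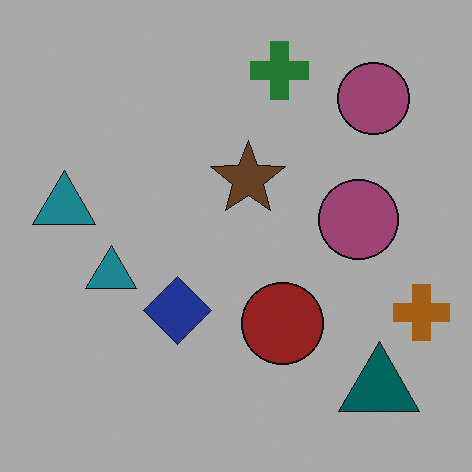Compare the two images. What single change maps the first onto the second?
This is the original image darkened a lot.

Every pixel — background and shapes alike — is uniformly darkened.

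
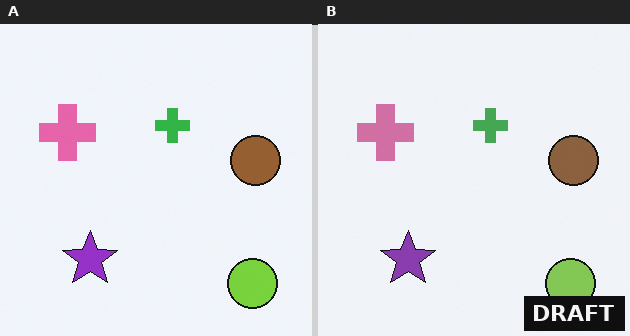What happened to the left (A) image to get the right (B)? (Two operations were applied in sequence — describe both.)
This is the original image slightly desaturated, then watermarked with the text "DRAFT" in the lower-right corner.

All colors are more muted and greyish — a global saturation change. A dark label reading "DRAFT" appears in the lower-right corner.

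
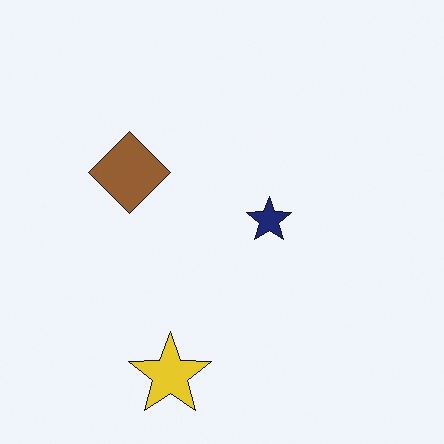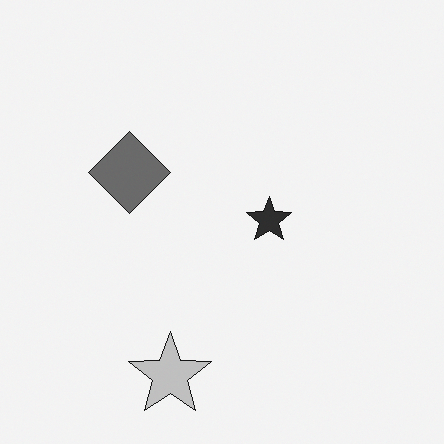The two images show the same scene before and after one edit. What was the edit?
This is the original image converted to grayscale.

All color is removed — every shape is now a shade of grey.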